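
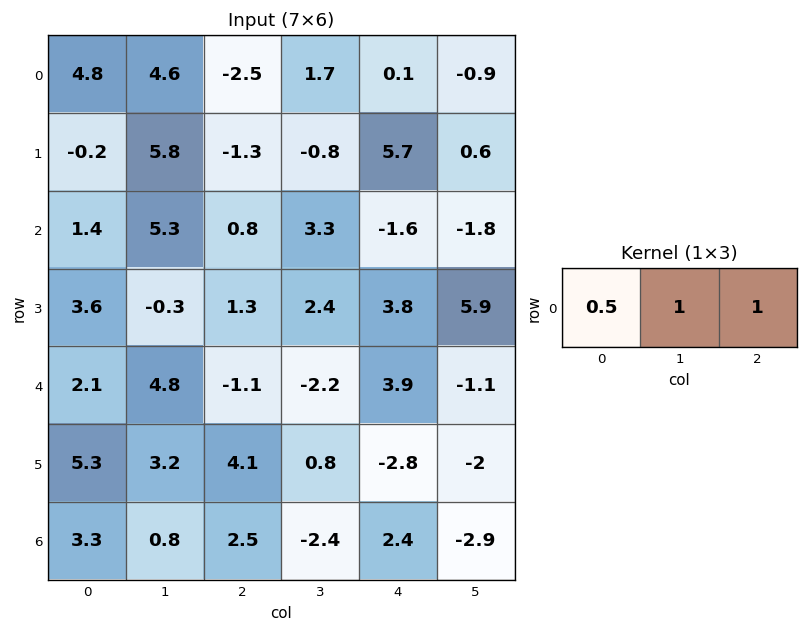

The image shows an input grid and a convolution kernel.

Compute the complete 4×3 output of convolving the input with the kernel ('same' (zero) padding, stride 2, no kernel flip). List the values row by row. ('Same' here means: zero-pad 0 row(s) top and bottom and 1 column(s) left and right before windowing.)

Output[0,0]: The receptive field on the zero-padded input at this output position is [0 4.8 4.6]. Elementwise product with the kernel and sum: 0·0.5 + 4.8·1 + 4.6·1.

9.4 1.5 0.05
6.7 6.75 -1.75
6.9 -0.9 1.7
4.1 0.5 -1.7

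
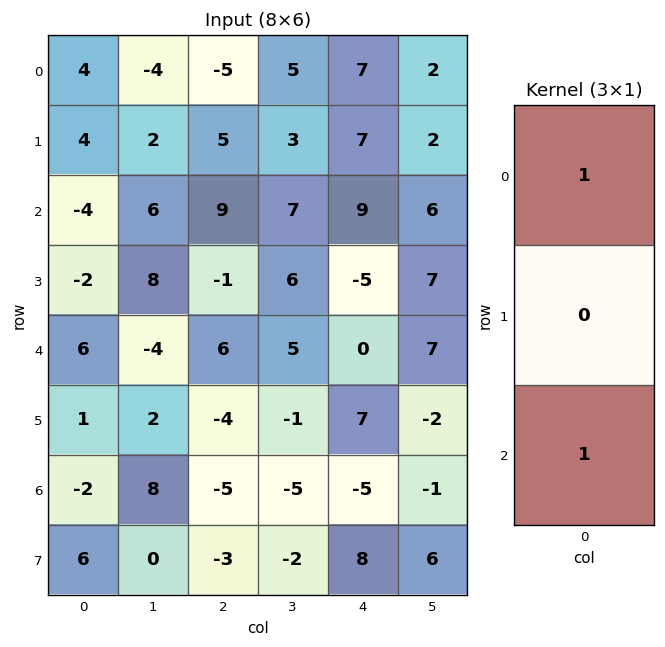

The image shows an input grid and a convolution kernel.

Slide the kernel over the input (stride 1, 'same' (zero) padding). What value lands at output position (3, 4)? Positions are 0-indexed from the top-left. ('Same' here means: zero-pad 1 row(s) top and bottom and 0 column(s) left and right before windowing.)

9

The receptive field on the zero-padded input at this output position is [9 / -5 / 0]. Elementwise product with the kernel and sum: 9·1 + 0·1.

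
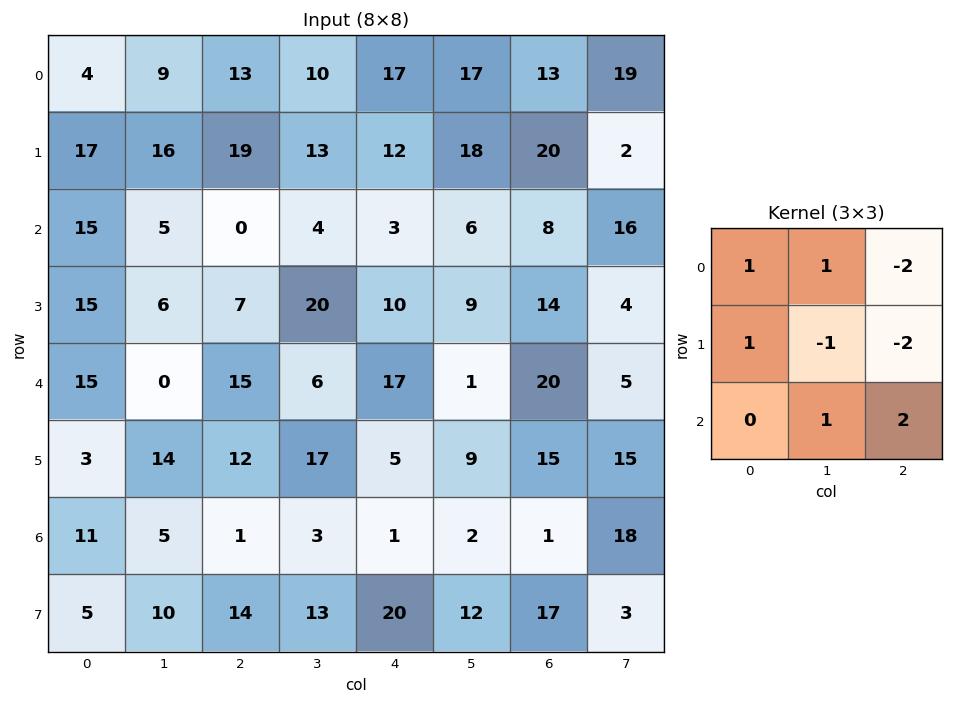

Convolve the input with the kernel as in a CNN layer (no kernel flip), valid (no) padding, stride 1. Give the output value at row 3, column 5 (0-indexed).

The receptive field on the input at this output position is [9 14 4 / 1 20 5 / 9 15 15]. Elementwise product with the kernel and sum: 9·1 + 14·1 + 4·-2 + 1·1 + 20·-1 + 5·-2 + 15·1 + 15·2.

31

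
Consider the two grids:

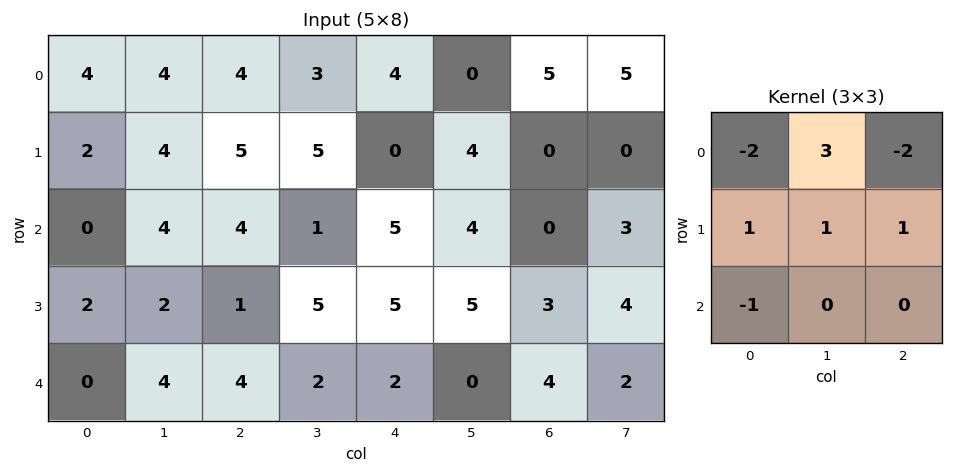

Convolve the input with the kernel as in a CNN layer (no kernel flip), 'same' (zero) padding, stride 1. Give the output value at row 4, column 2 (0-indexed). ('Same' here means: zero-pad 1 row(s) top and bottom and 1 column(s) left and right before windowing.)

The receptive field on the zero-padded input at this output position is [2 1 5 / 4 4 2 / 0 0 0]. Elementwise product with the kernel and sum: 2·-2 + 1·3 + 5·-2 + 4·1 + 4·1 + 2·1 + 0·-1.

-1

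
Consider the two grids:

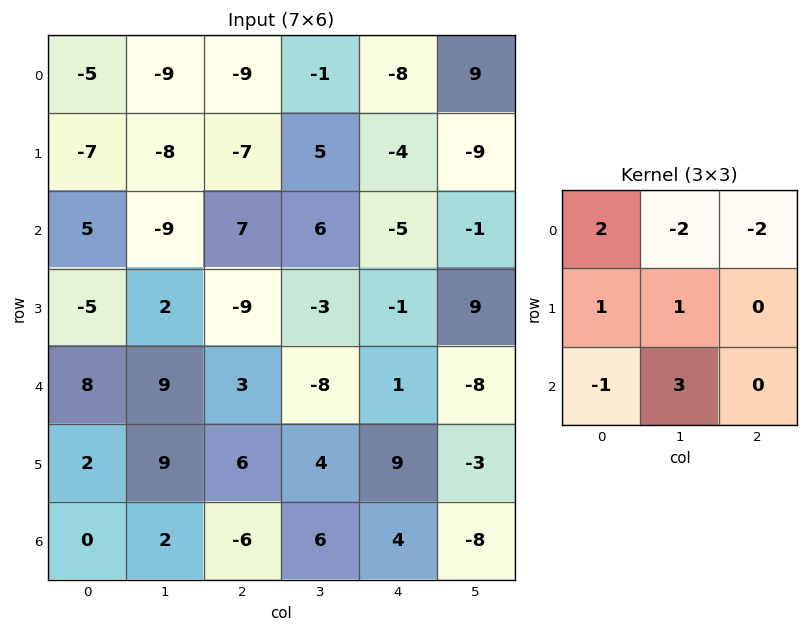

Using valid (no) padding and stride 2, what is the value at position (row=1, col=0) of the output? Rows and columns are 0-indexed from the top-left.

The receptive field on the input at this output position is [5 -9 7 / -5 2 -9 / 8 9 3]. Elementwise product with the kernel and sum: 5·2 + -9·-2 + 7·-2 + -5·1 + 2·1 + 8·-1 + 9·3.

30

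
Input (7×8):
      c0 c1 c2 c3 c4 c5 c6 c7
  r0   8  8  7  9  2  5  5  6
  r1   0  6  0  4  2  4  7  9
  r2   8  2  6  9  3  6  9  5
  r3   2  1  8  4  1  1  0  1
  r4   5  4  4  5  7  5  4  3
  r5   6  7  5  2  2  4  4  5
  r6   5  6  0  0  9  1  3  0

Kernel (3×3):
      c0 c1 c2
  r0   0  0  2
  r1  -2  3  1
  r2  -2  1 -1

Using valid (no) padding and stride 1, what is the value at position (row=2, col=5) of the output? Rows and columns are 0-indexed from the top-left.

The receptive field on the input at this output position is [6 9 5 / 1 0 1 / 5 4 3]. Elementwise product with the kernel and sum: 5·2 + 1·-2 + 0·3 + 1·1 + 5·-2 + 4·1 + 3·-1.

0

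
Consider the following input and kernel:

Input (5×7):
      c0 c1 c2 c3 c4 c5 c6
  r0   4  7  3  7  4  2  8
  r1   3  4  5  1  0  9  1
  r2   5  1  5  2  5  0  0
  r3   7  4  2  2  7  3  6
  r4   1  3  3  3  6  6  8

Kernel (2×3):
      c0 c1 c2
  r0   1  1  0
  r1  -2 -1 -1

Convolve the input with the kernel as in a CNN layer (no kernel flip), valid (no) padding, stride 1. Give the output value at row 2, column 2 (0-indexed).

The receptive field on the input at this output position is [5 2 5 / 2 2 7]. Elementwise product with the kernel and sum: 5·1 + 2·1 + 2·-2 + 2·-1 + 7·-1.

-6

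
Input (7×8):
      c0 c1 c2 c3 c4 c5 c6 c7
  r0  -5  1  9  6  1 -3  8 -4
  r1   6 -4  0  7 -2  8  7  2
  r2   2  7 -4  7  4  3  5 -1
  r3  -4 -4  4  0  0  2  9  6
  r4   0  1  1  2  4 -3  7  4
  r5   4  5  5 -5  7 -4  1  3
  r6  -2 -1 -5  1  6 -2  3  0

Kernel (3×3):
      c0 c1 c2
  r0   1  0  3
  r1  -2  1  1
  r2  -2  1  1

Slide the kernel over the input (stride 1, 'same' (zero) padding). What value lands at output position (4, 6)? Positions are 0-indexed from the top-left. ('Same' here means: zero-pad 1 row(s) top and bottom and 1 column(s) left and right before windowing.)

49

The receptive field on the zero-padded input at this output position is [2 9 6 / -3 7 4 / -4 1 3]. Elementwise product with the kernel and sum: 2·1 + 6·3 + -3·-2 + 7·1 + 4·1 + -4·-2 + 1·1 + 3·1.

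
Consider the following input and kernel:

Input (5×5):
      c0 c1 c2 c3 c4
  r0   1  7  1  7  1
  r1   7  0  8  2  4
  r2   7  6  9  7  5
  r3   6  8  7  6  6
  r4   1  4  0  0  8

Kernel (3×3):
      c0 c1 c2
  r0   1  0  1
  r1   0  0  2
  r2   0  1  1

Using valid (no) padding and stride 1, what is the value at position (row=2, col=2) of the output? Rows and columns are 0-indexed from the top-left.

34

The receptive field on the input at this output position is [9 7 5 / 7 6 6 / 0 0 8]. Elementwise product with the kernel and sum: 9·1 + 5·1 + 6·2 + 0·1 + 8·1.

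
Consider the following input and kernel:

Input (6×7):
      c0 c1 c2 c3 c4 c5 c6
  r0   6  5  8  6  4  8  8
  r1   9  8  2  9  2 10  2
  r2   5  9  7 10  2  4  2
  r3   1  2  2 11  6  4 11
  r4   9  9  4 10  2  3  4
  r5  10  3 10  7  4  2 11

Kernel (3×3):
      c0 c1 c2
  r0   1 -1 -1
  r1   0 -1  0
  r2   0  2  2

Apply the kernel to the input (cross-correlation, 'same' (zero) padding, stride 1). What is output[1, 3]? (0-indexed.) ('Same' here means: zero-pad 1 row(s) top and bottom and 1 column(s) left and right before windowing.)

13

The receptive field on the zero-padded input at this output position is [8 6 4 / 2 9 2 / 7 10 2]. Elementwise product with the kernel and sum: 8·1 + 6·-1 + 4·-1 + 9·-1 + 10·2 + 2·2.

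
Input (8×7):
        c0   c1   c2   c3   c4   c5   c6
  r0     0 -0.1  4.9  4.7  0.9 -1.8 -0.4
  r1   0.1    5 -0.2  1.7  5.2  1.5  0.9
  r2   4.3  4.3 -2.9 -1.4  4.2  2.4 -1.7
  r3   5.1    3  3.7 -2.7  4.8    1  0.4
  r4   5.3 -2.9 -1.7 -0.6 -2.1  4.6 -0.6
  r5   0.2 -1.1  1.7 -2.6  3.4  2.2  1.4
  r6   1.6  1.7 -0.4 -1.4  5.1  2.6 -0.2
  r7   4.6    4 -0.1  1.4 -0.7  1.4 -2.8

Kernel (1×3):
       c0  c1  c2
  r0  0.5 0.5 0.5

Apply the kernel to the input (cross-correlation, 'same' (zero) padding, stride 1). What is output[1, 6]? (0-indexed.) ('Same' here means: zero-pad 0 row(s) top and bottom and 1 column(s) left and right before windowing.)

1.2

The receptive field on the zero-padded input at this output position is [1.5 0.9 0]. Elementwise product with the kernel and sum: 1.5·0.5 + 0.9·0.5 + 0·0.5.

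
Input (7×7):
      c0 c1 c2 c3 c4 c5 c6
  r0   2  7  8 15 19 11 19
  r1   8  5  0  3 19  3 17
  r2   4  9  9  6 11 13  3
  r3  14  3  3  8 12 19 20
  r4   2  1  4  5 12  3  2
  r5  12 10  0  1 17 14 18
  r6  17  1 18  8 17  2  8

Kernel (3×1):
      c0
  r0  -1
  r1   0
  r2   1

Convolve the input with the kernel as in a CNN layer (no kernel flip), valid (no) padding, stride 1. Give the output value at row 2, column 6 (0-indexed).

-1

The receptive field on the input at this output position is [3 / 20 / 2]. Elementwise product with the kernel and sum: 3·-1 + 2·1.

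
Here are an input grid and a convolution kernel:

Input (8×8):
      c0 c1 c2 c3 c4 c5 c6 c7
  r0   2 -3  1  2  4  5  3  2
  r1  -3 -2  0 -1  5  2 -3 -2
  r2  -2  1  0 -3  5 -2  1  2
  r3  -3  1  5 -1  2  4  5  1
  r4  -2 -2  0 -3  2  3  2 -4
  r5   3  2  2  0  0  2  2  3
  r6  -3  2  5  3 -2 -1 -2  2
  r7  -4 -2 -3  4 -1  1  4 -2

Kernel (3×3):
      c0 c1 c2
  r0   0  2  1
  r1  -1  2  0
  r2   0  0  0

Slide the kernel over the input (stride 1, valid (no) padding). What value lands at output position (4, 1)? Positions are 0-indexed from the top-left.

The receptive field on the input at this output position is [-2 0 -3 / 2 2 0 / 2 5 3]. Elementwise product with the kernel and sum: 0·2 + -3·1 + 2·-1 + 2·2.

-1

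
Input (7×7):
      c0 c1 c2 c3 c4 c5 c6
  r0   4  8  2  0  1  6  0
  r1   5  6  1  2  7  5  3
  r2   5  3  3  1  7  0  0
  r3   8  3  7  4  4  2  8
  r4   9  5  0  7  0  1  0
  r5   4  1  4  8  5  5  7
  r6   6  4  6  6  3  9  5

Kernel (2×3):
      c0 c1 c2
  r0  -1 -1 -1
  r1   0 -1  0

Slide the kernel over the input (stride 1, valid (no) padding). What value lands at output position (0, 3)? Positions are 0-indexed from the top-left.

-14

The receptive field on the input at this output position is [0 1 6 / 2 7 5]. Elementwise product with the kernel and sum: 0·-1 + 1·-1 + 6·-1 + 7·-1.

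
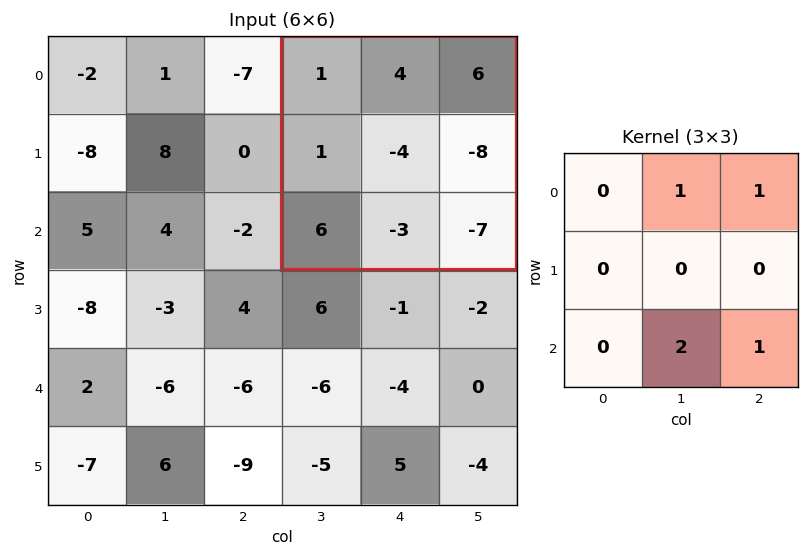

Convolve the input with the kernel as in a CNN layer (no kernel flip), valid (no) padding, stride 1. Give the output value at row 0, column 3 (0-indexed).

The receptive field on the input at this output position is [1 4 6 / 1 -4 -8 / 6 -3 -7]. Elementwise product with the kernel and sum: 4·1 + 6·1 + -3·2 + -7·1.

-3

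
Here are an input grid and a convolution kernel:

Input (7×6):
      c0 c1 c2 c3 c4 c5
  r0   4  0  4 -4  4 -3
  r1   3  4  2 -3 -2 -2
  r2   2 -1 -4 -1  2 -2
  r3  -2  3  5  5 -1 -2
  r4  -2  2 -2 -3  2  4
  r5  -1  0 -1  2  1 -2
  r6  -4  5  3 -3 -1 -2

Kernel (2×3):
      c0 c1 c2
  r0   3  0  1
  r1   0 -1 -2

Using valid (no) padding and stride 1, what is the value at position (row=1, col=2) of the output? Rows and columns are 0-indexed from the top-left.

The receptive field on the input at this output position is [2 -3 -2 / -4 -1 2]. Elementwise product with the kernel and sum: 2·3 + -2·1 + -1·-1 + 2·-2.

1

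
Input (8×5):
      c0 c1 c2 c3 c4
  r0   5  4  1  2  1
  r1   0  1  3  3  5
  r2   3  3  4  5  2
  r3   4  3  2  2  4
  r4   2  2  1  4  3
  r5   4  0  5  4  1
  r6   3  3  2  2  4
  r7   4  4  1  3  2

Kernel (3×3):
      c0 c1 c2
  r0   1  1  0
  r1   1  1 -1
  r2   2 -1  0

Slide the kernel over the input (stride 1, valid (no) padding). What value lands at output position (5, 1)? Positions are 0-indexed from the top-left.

15

The receptive field on the input at this output position is [0 5 4 / 3 2 2 / 4 1 3]. Elementwise product with the kernel and sum: 0·1 + 5·1 + 3·1 + 2·1 + 2·-1 + 4·2 + 1·-1.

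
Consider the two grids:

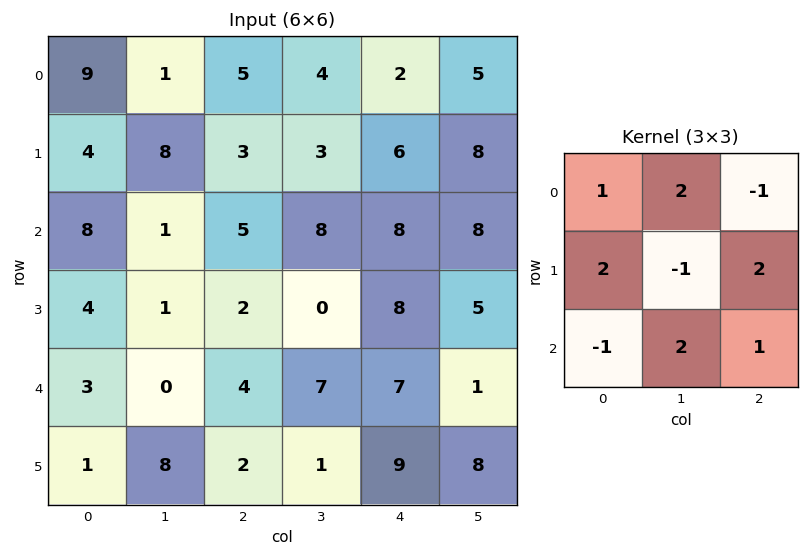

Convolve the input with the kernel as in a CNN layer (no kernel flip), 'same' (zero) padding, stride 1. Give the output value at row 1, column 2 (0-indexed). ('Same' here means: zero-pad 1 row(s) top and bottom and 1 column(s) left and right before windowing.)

The receptive field on the zero-padded input at this output position is [1 5 4 / 8 3 3 / 1 5 8]. Elementwise product with the kernel and sum: 1·1 + 5·2 + 4·-1 + 8·2 + 3·-1 + 3·2 + 1·-1 + 5·2 + 8·1.

43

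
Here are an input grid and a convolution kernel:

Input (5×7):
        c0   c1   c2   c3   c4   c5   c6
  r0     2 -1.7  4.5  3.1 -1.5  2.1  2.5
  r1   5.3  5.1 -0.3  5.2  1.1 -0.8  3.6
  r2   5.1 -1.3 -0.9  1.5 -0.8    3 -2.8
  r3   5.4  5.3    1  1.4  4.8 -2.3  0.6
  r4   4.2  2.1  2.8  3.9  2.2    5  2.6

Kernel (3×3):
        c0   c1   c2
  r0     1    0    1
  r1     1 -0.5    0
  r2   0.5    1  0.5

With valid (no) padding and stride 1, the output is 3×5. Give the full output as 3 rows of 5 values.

Output[0,0]: The receptive field on the input at this output position is [2 -1.7 4.5 / 5.3 5.1 -0.3 / 5.1 -1.3 -0.9]. Elementwise product with the kernel and sum: 2·1 + 4.5·1 + 5.3·1 + 5.1·-0.5 + 5.1·0.5 + -1.3·1 + -0.9·0.5.
Output[0,1]: The receptive field on the input at this output position is [-1.7 4.5 3.1 / 5.1 -0.3 5.2 / -1.3 -0.9 1.5]. Elementwise product with the kernel and sum: -1.7·1 + 3.1·1 + 5.1·1 + -0.3·-0.5 + -1.3·0.5 + -0.9·1 + 1.5·0.5.

10.05 5.85 0.75 11.3 3.7
19.25 13.8 3.45 10.65 2.8
12.55 10.8 5 10.15 9.75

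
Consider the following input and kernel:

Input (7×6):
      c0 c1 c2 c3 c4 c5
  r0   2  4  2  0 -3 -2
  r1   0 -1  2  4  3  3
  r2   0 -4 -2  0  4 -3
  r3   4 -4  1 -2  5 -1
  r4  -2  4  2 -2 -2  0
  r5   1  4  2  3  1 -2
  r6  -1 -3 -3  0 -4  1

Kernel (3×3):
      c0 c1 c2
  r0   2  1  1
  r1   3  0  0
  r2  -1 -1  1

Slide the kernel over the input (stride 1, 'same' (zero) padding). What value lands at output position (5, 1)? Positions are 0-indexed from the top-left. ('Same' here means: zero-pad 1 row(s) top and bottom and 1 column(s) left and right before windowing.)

6

The receptive field on the zero-padded input at this output position is [-2 4 2 / 1 4 2 / -1 -3 -3]. Elementwise product with the kernel and sum: -2·2 + 4·1 + 2·1 + 1·3 + -1·-1 + -3·-1 + -3·1.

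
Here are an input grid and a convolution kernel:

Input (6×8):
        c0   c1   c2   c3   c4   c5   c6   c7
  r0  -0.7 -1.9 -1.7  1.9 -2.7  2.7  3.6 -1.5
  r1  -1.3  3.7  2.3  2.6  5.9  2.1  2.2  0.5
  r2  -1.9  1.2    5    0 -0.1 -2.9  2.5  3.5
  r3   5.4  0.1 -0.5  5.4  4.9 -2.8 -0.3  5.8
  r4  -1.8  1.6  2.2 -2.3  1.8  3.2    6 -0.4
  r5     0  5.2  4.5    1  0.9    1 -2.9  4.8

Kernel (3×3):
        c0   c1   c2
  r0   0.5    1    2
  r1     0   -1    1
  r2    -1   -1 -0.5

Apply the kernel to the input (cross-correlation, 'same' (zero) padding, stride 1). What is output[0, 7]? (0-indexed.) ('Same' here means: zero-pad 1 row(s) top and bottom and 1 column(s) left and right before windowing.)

The receptive field on the zero-padded input at this output position is [0 0 0 / 3.6 -1.5 0 / 2.2 0.5 0]. Elementwise product with the kernel and sum: 0·0.5 + 0·1 + 0·2 + -1.5·-1 + 0·1 + 2.2·-1 + 0.5·-1 + 0·-0.5.

-1.2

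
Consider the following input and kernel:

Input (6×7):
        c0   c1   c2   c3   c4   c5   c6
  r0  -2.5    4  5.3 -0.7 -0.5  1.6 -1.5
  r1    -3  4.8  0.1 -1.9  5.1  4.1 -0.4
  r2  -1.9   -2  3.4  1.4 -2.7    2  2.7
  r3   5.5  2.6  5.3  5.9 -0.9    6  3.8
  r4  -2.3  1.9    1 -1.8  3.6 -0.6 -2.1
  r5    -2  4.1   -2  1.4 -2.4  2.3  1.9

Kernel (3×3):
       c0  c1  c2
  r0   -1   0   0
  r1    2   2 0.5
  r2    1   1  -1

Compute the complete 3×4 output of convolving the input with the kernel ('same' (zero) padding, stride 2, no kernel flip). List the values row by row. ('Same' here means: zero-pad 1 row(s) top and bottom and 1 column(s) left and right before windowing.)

Output[0,0]: The receptive field on the zero-padded input at this output position is [0 0 0 / 0 -2.5 4 / 0 -3 4.8]. Elementwise product with the kernel and sum: 0·-1 + 0·2 + -2.5·2 + 4·0.5 + 0·1 + -3·1 + 4.8·-1.
Output[0,1]: The receptive field on the zero-padded input at this output position is [0 0 0 / 4 5.3 -0.7 / 4.8 0.1 -1.9]. Elementwise product with the kernel and sum: 0·-1 + 4·2 + 5.3·2 + -0.7·0.5 + 4.8·1 + 0.1·1 + -1.9·-1.

-10.8 25.05 -2.5 3.9
-1.9 0.7 -0.7 15.1
-9.75 3 -5.9 -7.2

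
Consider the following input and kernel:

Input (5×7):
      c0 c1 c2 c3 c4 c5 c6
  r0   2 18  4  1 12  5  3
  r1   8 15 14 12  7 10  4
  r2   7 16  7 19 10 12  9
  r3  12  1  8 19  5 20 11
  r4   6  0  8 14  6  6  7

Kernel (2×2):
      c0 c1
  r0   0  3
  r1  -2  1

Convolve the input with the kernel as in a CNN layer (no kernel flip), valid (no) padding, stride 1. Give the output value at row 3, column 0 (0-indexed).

The receptive field on the input at this output position is [12 1 / 6 0]. Elementwise product with the kernel and sum: 1·3 + 6·-2 + 0·1.

-9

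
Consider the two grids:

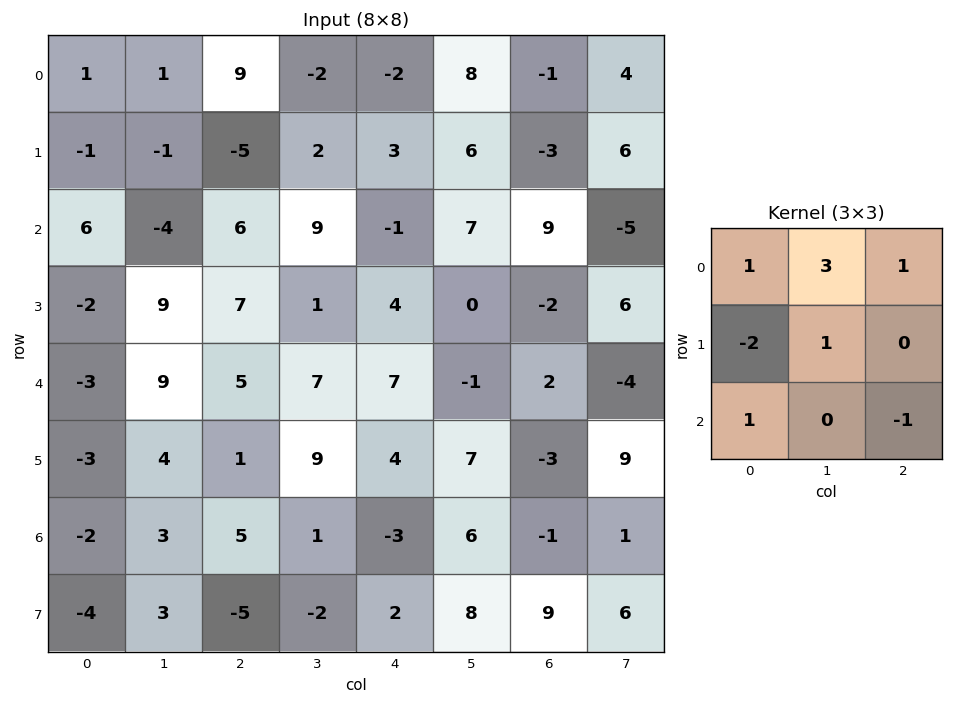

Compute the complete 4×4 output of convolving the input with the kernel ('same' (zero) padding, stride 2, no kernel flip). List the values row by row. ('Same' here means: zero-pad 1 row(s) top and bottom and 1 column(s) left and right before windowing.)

Output[0,0]: The receptive field on the zero-padded input at this output position is [0 0 0 / 0 1 1 / 0 -1 -1]. Elementwise product with the kernel and sum: 0·1 + 0·3 + 0·1 + 0·-2 + 1·1 + 0·1 + -1·-1.

2 4 -2 -17
-7 8 -1 -8
-4 13 8 2
-10 20 13 -4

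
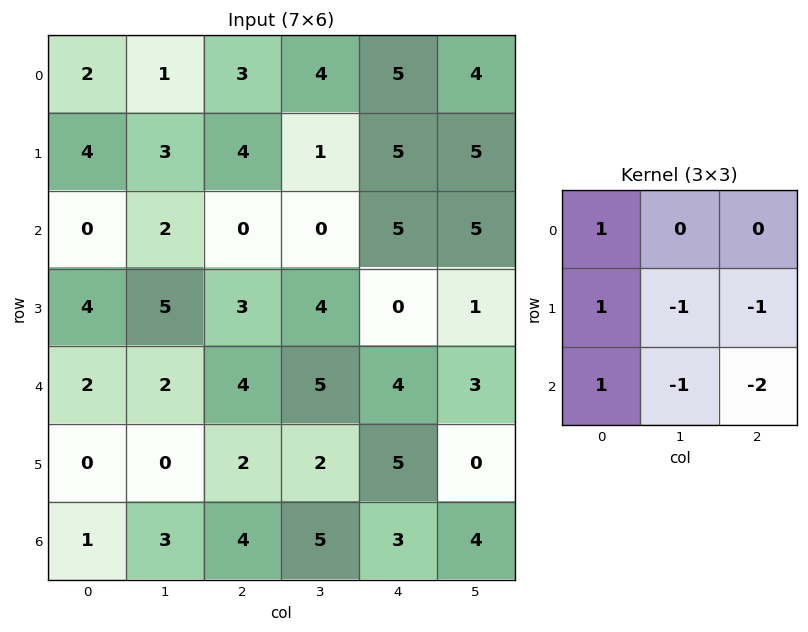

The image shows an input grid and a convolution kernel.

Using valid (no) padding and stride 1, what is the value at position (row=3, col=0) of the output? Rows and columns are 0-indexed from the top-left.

The receptive field on the input at this output position is [4 5 3 / 2 2 4 / 0 0 2]. Elementwise product with the kernel and sum: 4·1 + 2·1 + 2·-1 + 4·-1 + 0·1 + 0·-1 + 2·-2.

-4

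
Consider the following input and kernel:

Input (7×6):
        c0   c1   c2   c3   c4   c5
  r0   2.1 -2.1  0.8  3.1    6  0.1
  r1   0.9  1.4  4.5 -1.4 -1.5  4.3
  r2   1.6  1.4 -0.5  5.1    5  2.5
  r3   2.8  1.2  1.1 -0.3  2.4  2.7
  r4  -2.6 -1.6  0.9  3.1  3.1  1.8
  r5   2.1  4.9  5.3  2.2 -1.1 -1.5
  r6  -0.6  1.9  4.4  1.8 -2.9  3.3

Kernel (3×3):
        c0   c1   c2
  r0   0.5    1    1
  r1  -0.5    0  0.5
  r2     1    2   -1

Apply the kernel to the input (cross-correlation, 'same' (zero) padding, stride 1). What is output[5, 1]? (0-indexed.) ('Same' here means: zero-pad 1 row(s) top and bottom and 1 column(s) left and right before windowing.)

-1.6

The receptive field on the zero-padded input at this output position is [-2.6 -1.6 0.9 / 2.1 4.9 5.3 / -0.6 1.9 4.4]. Elementwise product with the kernel and sum: -2.6·0.5 + -1.6·1 + 0.9·1 + 2.1·-0.5 + 5.3·0.5 + -0.6·1 + 1.9·2 + 4.4·-1.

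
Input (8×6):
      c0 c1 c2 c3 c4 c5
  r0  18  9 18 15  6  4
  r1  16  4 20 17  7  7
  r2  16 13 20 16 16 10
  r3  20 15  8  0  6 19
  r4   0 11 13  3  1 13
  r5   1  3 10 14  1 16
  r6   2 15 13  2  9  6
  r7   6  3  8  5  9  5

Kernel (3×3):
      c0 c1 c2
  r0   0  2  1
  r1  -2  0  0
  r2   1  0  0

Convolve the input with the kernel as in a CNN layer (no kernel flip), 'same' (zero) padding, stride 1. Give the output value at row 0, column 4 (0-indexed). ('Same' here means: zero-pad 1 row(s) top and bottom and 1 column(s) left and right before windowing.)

The receptive field on the zero-padded input at this output position is [0 0 0 / 15 6 4 / 17 7 7]. Elementwise product with the kernel and sum: 0·2 + 0·1 + 15·-2 + 17·1.

-13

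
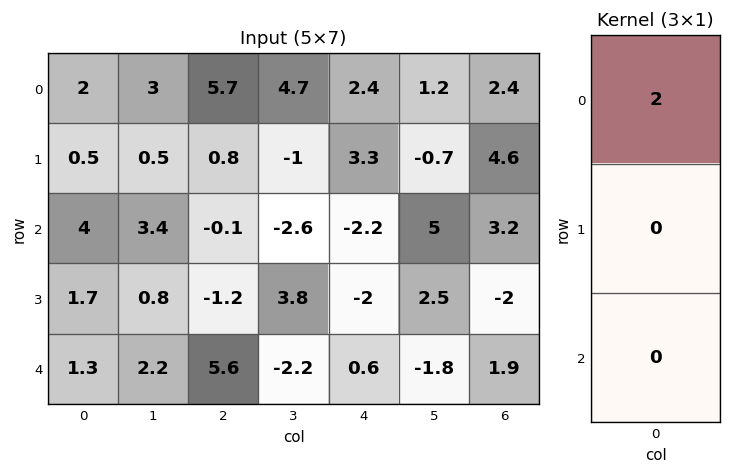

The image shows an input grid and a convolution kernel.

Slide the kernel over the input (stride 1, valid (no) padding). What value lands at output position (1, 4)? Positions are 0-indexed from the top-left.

The receptive field on the input at this output position is [3.3 / -2.2 / -2]. Elementwise product with the kernel and sum: 3.3·2.

6.6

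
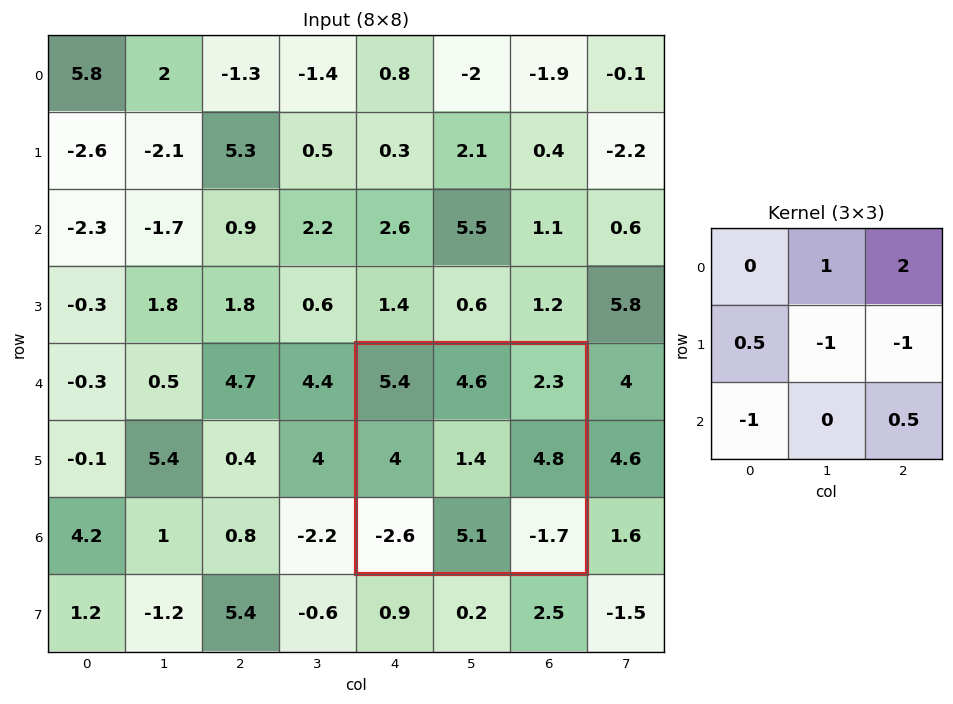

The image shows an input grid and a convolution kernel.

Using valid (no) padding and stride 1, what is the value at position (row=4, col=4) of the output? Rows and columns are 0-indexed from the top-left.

The receptive field on the input at this output position is [5.4 4.6 2.3 / 4 1.4 4.8 / -2.6 5.1 -1.7]. Elementwise product with the kernel and sum: 4.6·1 + 2.3·2 + 4·0.5 + 1.4·-1 + 4.8·-1 + -2.6·-1 + -1.7·0.5.

6.75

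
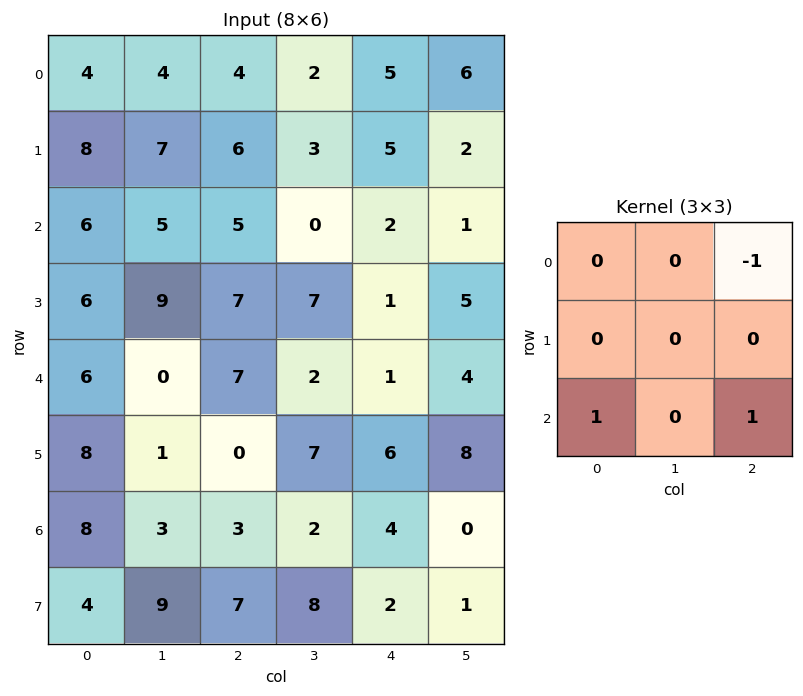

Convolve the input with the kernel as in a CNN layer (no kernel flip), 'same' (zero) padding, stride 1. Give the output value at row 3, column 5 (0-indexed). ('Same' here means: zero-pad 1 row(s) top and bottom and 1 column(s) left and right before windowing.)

1

The receptive field on the zero-padded input at this output position is [2 1 0 / 1 5 0 / 1 4 0]. Elementwise product with the kernel and sum: 0·-1 + 1·1 + 0·1.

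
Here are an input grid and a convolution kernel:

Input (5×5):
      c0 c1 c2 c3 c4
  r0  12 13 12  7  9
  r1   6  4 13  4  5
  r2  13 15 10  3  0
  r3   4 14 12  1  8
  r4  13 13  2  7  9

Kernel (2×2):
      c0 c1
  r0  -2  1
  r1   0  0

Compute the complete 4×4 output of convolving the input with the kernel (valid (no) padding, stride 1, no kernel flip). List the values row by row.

Output[0,0]: The receptive field on the input at this output position is [12 13 / 6 4]. Elementwise product with the kernel and sum: 12·-2 + 13·1.
Output[0,1]: The receptive field on the input at this output position is [13 12 / 4 13]. Elementwise product with the kernel and sum: 13·-2 + 12·1.

-11 -14 -17 -5
-8 5 -22 -3
-11 -20 -17 -6
6 -16 -23 6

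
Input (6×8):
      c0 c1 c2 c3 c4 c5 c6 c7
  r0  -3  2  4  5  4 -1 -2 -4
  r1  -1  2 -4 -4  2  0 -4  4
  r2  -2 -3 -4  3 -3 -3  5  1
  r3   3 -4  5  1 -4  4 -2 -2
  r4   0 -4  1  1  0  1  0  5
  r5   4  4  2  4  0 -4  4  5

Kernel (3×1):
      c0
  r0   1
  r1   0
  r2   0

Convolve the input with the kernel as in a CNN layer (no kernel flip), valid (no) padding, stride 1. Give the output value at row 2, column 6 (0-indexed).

The receptive field on the input at this output position is [5 / -2 / 0]. Elementwise product with the kernel and sum: 5·1.

5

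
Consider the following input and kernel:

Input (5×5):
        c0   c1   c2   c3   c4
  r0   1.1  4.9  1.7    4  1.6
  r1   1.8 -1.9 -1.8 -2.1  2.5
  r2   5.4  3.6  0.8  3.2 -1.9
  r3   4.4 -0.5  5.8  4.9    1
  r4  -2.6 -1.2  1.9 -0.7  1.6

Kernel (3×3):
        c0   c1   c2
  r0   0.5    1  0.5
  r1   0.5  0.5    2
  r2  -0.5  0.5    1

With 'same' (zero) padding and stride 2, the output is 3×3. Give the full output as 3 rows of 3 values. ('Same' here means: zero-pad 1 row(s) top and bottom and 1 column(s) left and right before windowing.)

9.35 9.25 5.1
12.45 12.85 0.15
0.45 6.95 3.9

Output[0,0]: The receptive field on the zero-padded input at this output position is [0 0 0 / 0 1.1 4.9 / 0 1.8 -1.9]. Elementwise product with the kernel and sum: 0·0.5 + 0·1 + 0·0.5 + 0·0.5 + 1.1·0.5 + 4.9·2 + 0·-0.5 + 1.8·0.5 + -1.9·1.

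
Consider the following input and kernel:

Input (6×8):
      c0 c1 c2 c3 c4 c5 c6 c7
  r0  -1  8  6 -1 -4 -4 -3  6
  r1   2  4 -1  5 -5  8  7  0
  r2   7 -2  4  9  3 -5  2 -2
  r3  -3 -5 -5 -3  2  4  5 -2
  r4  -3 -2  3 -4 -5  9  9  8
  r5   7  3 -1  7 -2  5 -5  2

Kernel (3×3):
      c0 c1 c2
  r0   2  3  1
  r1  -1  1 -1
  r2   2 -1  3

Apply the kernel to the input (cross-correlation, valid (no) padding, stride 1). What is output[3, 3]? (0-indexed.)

The receptive field on the input at this output position is [-3 2 4 / -4 -5 9 / 7 -2 5]. Elementwise product with the kernel and sum: -3·2 + 2·3 + 4·1 + -4·-1 + -5·1 + 9·-1 + 7·2 + -2·-1 + 5·3.

25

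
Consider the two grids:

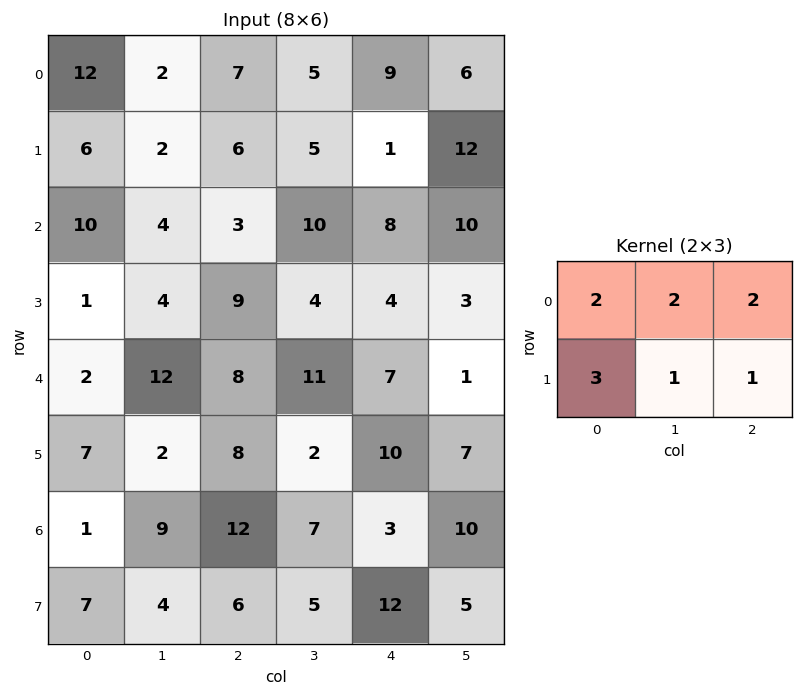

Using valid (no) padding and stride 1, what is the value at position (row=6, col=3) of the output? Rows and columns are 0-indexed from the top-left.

The receptive field on the input at this output position is [7 3 10 / 5 12 5]. Elementwise product with the kernel and sum: 7·2 + 3·2 + 10·2 + 5·3 + 12·1 + 5·1.

72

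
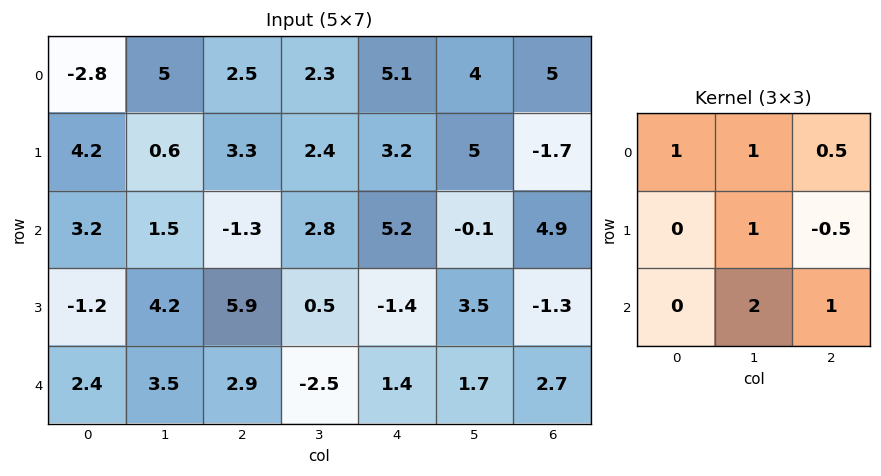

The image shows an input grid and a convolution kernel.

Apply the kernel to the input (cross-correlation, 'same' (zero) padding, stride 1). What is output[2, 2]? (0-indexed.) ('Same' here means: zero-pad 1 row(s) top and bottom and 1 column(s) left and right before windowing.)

The receptive field on the zero-padded input at this output position is [0.6 3.3 2.4 / 1.5 -1.3 2.8 / 4.2 5.9 0.5]. Elementwise product with the kernel and sum: 0.6·1 + 3.3·1 + 2.4·0.5 + -1.3·1 + 2.8·-0.5 + 5.9·2 + 0.5·1.

14.7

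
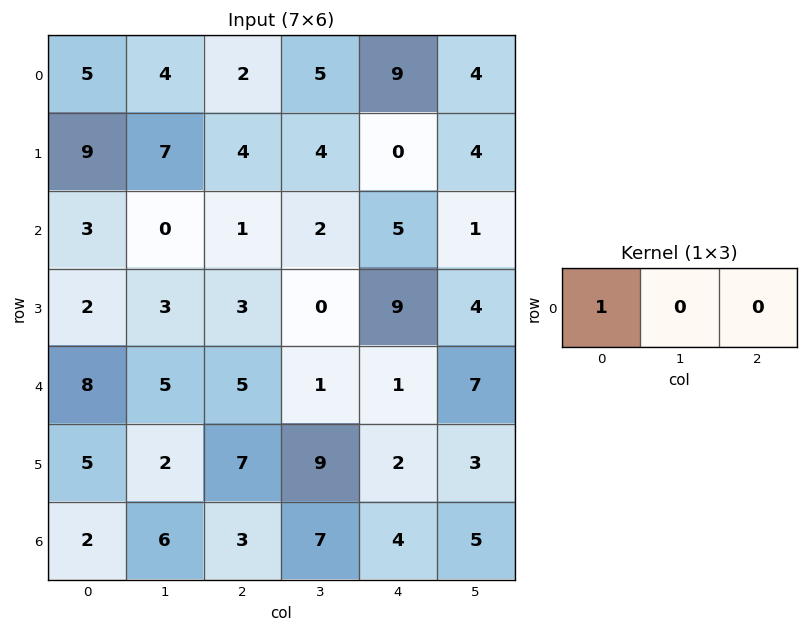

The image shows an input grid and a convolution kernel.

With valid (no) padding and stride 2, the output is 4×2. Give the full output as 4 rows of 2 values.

5 2
3 1
8 5
2 3

Output[0,0]: The receptive field on the input at this output position is [5 4 2]. Elementwise product with the kernel and sum: 5·1.
Output[0,1]: The receptive field on the input at this output position is [2 5 9]. Elementwise product with the kernel and sum: 2·1.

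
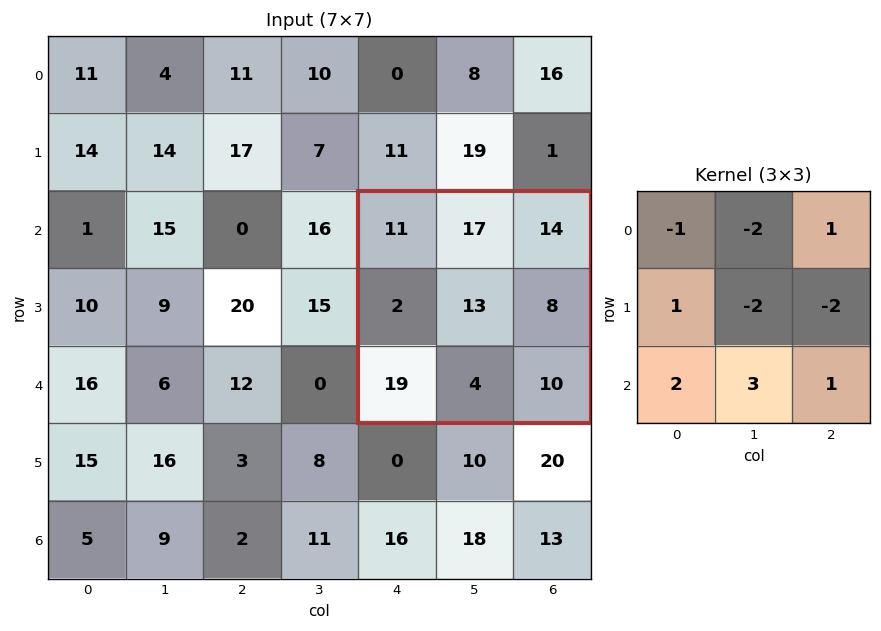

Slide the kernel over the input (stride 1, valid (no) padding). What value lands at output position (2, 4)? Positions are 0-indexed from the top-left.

The receptive field on the input at this output position is [11 17 14 / 2 13 8 / 19 4 10]. Elementwise product with the kernel and sum: 11·-1 + 17·-2 + 14·1 + 2·1 + 13·-2 + 8·-2 + 19·2 + 4·3 + 10·1.

-11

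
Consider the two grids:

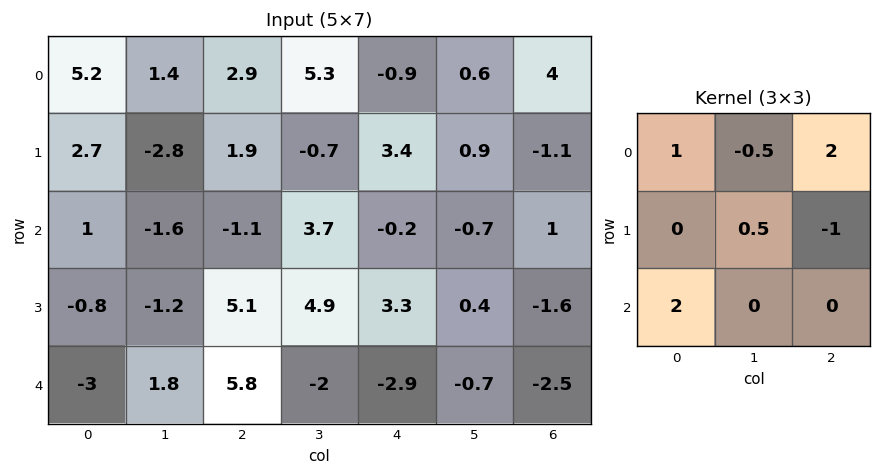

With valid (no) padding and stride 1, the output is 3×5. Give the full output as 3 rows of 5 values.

9 9 -7.5 15.15 7.95
6.6 -11.8 21.3 9.8 6
-12.1 7.6 7.4 -0.35 -1.85

Output[0,0]: The receptive field on the input at this output position is [5.2 1.4 2.9 / 2.7 -2.8 1.9 / 1 -1.6 -1.1]. Elementwise product with the kernel and sum: 5.2·1 + 1.4·-0.5 + 2.9·2 + -2.8·0.5 + 1.9·-1 + 1·2.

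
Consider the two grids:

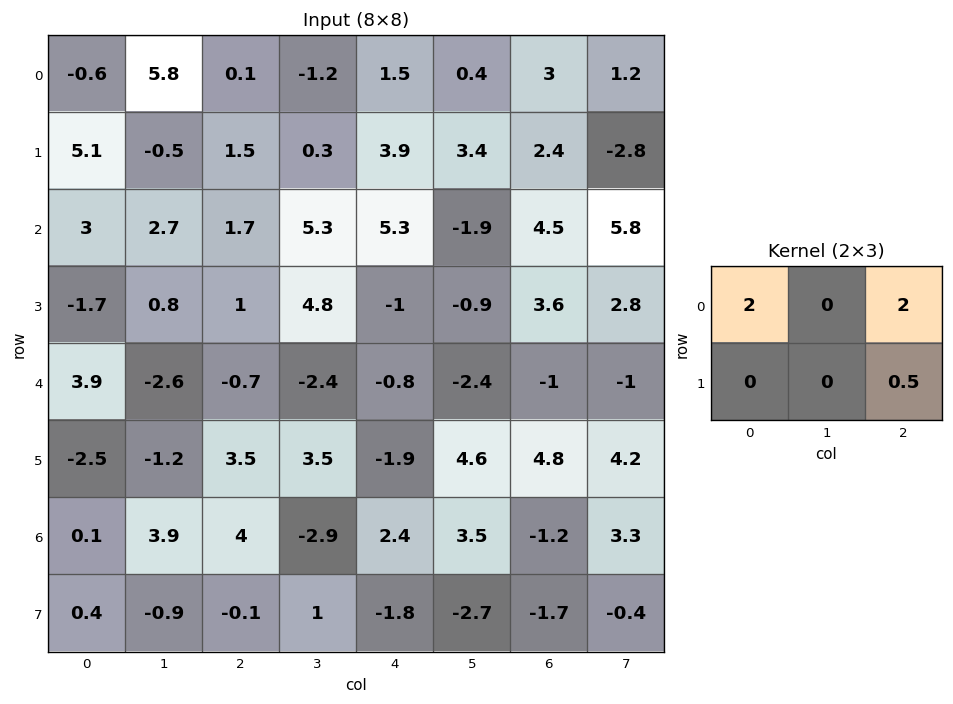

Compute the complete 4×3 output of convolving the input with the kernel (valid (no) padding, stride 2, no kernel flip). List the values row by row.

-0.25 5.15 10.2
9.9 13.5 21.4
8.15 -3.95 -1.2
8.15 11.9 1.55

Output[0,0]: The receptive field on the input at this output position is [-0.6 5.8 0.1 / 5.1 -0.5 1.5]. Elementwise product with the kernel and sum: -0.6·2 + 0.1·2 + 1.5·0.5.
Output[0,1]: The receptive field on the input at this output position is [0.1 -1.2 1.5 / 1.5 0.3 3.9]. Elementwise product with the kernel and sum: 0.1·2 + 1.5·2 + 3.9·0.5.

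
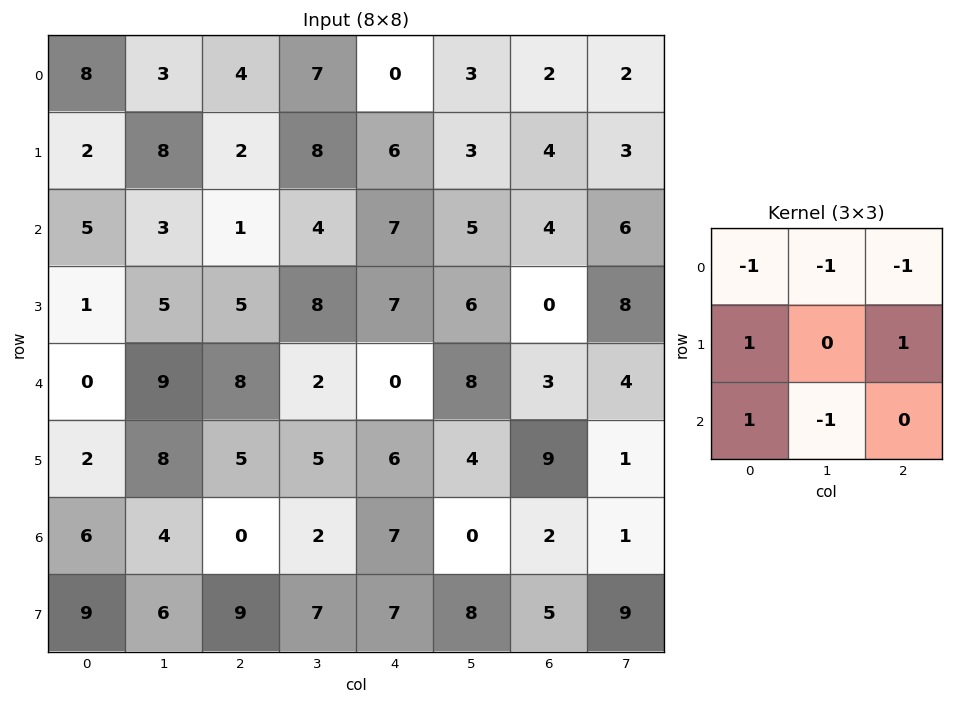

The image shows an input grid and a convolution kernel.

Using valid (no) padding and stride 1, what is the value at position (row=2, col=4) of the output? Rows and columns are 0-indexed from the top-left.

-17

The receptive field on the input at this output position is [7 5 4 / 7 6 0 / 0 8 3]. Elementwise product with the kernel and sum: 7·-1 + 5·-1 + 4·-1 + 7·1 + 0·1 + 0·1 + 8·-1.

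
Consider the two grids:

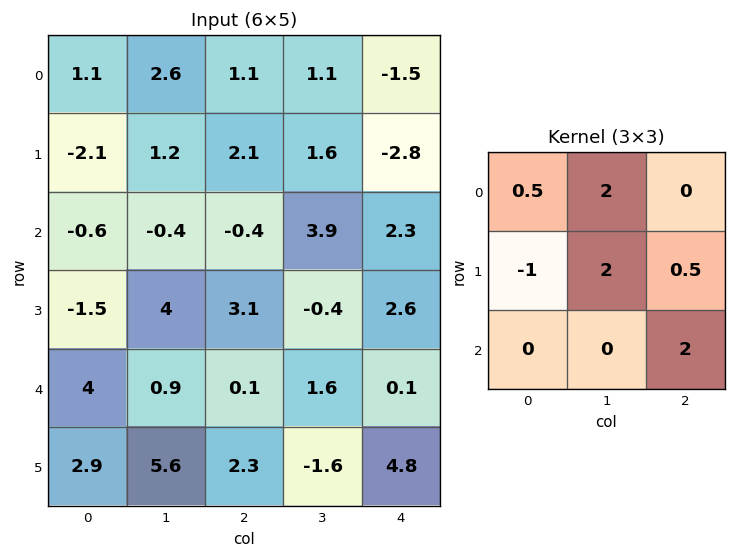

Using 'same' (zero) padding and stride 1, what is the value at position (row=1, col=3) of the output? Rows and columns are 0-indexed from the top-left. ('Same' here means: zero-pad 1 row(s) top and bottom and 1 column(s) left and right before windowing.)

The receptive field on the zero-padded input at this output position is [1.1 1.1 -1.5 / 2.1 1.6 -2.8 / -0.4 3.9 2.3]. Elementwise product with the kernel and sum: 1.1·0.5 + 1.1·2 + 2.1·-1 + 1.6·2 + -2.8·0.5 + 2.3·2.

7.05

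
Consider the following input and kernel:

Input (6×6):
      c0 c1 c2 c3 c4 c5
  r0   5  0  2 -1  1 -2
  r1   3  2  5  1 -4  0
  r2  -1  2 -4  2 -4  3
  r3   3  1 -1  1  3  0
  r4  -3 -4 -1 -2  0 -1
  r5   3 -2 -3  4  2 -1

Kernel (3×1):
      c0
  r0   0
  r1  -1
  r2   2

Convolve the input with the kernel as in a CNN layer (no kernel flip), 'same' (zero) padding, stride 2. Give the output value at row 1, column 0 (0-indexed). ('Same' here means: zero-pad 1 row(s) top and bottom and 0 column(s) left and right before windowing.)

The receptive field on the zero-padded input at this output position is [3 / -1 / 3]. Elementwise product with the kernel and sum: -1·-1 + 3·2.

7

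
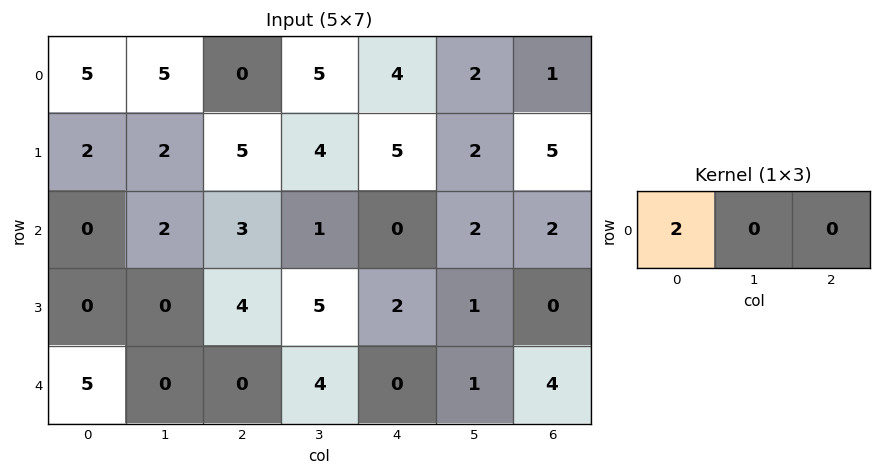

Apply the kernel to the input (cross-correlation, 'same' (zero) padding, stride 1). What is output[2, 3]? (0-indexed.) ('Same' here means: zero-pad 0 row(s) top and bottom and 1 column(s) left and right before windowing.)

6

The receptive field on the zero-padded input at this output position is [3 1 0]. Elementwise product with the kernel and sum: 3·2.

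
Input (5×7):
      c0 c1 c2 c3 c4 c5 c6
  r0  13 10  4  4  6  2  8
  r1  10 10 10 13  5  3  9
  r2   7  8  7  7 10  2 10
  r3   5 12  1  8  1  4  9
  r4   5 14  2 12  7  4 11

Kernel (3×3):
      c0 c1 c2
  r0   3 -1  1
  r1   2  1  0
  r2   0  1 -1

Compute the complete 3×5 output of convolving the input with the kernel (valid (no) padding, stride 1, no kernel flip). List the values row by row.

Output[0,0]: The receptive field on the input at this output position is [13 10 4 / 10 10 10 / 7 8 7]. Elementwise product with the kernel and sum: 13·3 + 10·-1 + 4·1 + 10·2 + 10·1 + 8·1 + 7·-1.

64 60 44 47 29
63 49 50 58 38
54 39 39 33 37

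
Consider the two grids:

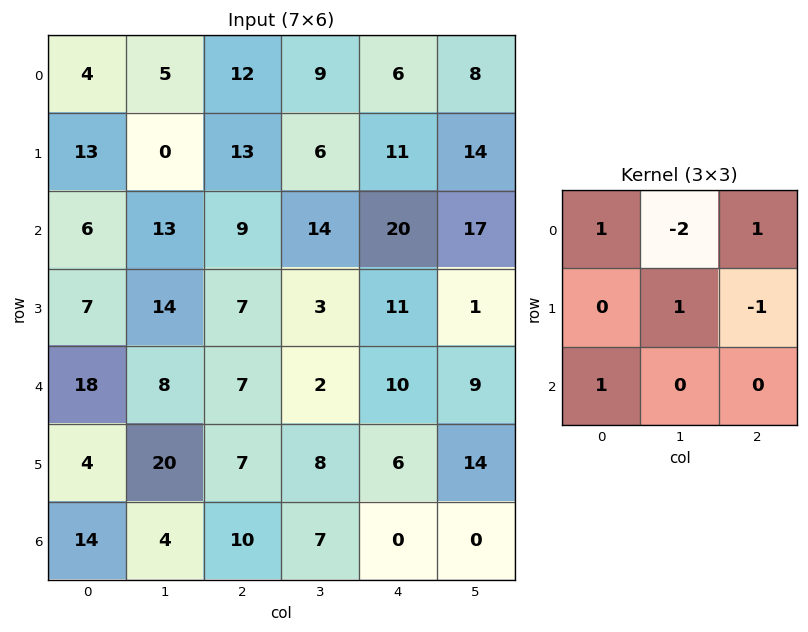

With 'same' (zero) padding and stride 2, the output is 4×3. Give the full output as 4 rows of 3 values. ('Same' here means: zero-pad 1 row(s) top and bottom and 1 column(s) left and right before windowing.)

-1 3 4
-33 -11 4
10 28 -9
22 17 10

Output[0,0]: The receptive field on the zero-padded input at this output position is [0 0 0 / 0 4 5 / 0 13 0]. Elementwise product with the kernel and sum: 0·1 + 0·-2 + 0·1 + 4·1 + 5·-1 + 0·1.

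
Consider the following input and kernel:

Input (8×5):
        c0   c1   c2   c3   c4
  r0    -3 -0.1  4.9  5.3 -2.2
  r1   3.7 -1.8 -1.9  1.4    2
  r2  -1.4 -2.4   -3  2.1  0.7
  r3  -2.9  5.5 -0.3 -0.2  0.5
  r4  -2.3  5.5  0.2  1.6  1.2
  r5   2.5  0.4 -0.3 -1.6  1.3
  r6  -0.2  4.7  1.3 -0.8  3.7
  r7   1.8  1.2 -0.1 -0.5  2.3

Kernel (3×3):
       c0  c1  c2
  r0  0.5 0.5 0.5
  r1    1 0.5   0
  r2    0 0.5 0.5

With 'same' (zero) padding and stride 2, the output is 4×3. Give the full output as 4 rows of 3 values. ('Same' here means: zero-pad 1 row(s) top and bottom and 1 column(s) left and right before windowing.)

Output[0,0]: The receptive field on the zero-padded input at this output position is [0 0 0 / 0 -3 -0.1 / 0 3.7 -1.8]. Elementwise product with the kernel and sum: 0·0.5 + 0·0.5 + 0·0.5 + 0·1 + -3·0.5 + 3.7·0.5 + -1.8·0.5.
Output[0,1]: The receptive field on the zero-padded input at this output position is [0 0 0 / -0.1 4.9 5.3 / -1.8 -1.9 1.4]. Elementwise product with the kernel and sum: 0·0.5 + 0·0.5 + 0·0.5 + -0.1·1 + 4.9·0.5 + -1.9·0.5 + 1.4·0.5.

-0.55 2.1 5.2
1.55 -5.3 4.4
1.6 7.15 3
2.85 4.3 2.05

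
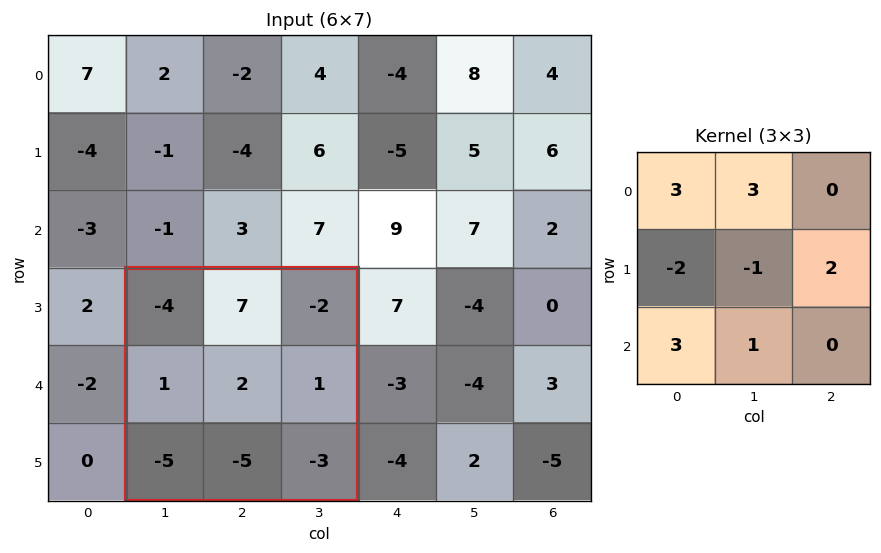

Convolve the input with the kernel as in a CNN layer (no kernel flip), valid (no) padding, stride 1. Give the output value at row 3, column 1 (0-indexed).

The receptive field on the input at this output position is [-4 7 -2 / 1 2 1 / -5 -5 -3]. Elementwise product with the kernel and sum: -4·3 + 7·3 + 1·-2 + 2·-1 + 1·2 + -5·3 + -5·1.

-13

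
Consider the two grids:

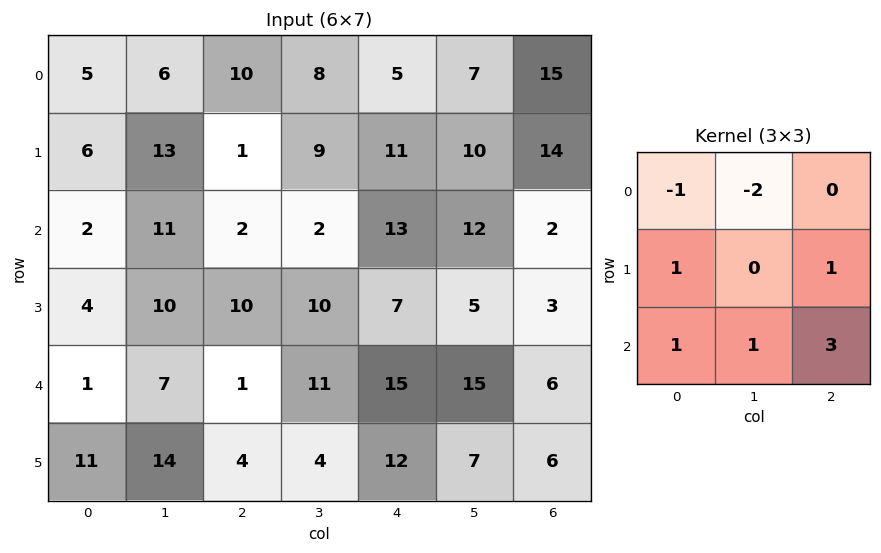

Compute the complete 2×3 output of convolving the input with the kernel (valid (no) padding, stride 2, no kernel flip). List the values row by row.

9 29 37
1 68 21

Output[0,0]: The receptive field on the input at this output position is [5 6 10 / 6 13 1 / 2 11 2]. Elementwise product with the kernel and sum: 5·-1 + 6·-2 + 6·1 + 1·1 + 2·1 + 11·1 + 2·3.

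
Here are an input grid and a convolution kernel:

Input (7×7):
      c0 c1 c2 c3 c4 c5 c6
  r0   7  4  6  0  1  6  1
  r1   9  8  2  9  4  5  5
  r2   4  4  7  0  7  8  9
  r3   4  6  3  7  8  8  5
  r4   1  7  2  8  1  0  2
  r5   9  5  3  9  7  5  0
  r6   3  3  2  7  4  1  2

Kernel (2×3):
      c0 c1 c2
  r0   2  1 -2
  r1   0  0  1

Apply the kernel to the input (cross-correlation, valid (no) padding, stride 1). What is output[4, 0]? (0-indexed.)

The receptive field on the input at this output position is [1 7 2 / 9 5 3]. Elementwise product with the kernel and sum: 1·2 + 7·1 + 2·-2 + 3·1.

8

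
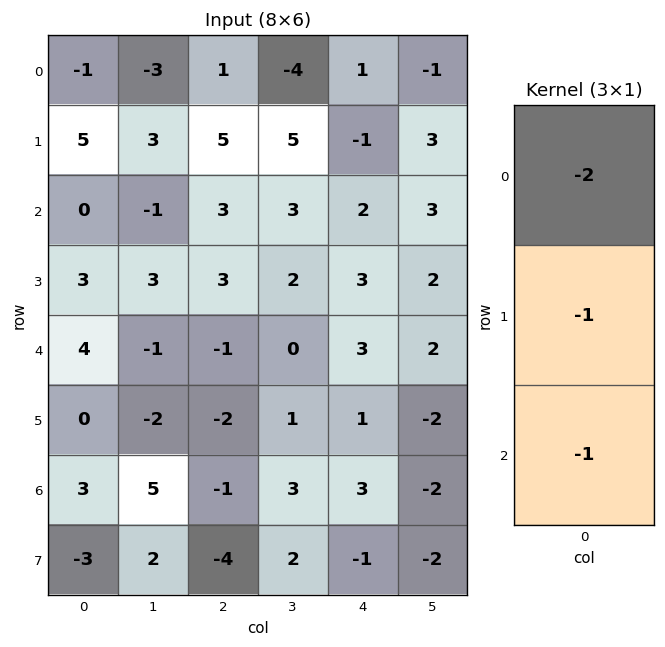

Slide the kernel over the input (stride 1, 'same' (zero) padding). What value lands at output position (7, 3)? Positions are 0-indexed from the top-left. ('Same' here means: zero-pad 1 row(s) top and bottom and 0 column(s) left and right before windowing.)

-8

The receptive field on the zero-padded input at this output position is [3 / 2 / 0]. Elementwise product with the kernel and sum: 3·-2 + 2·-1 + 0·-1.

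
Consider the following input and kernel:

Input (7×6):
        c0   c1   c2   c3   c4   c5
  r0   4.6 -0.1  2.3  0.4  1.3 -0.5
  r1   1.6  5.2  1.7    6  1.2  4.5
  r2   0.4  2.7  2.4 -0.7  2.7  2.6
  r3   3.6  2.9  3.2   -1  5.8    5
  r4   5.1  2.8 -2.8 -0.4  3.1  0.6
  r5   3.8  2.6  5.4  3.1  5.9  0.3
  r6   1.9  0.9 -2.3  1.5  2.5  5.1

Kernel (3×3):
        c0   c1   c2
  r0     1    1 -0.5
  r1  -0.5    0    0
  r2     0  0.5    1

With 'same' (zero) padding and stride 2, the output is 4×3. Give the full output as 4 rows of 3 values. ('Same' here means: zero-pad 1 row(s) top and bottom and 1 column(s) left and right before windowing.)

Output[0,0]: The receptive field on the zero-padded input at this output position is [0 0 0 / 0 4.6 -0.1 / 0 1.6 5.2]. Elementwise product with the kernel and sum: 0·1 + 0·1 + 0·-0.5 + 0·-0.5 + 1.6·0.5 + 5.2·1.

6 6.9 4.9
3.7 3.15 13.2
6.65 11 5.75
2.5 6 8.1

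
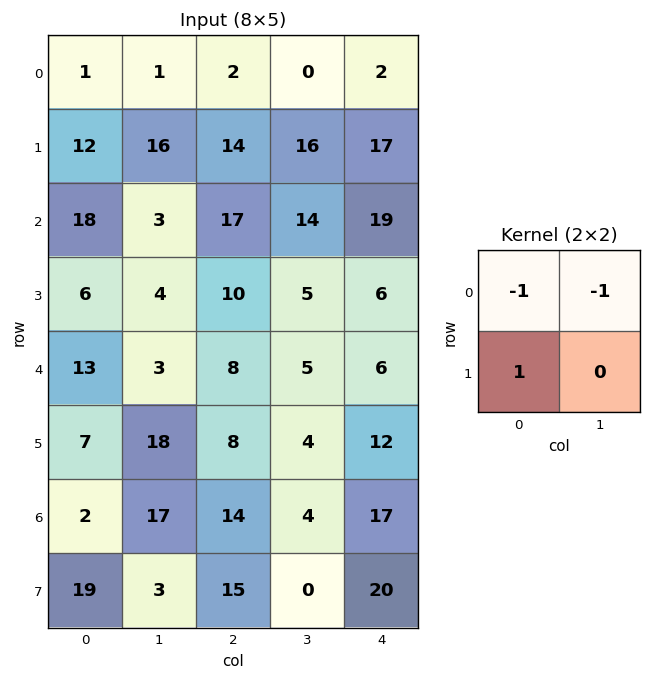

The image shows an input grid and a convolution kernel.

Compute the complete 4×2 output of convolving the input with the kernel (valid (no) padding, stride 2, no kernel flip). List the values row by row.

Output[0,0]: The receptive field on the input at this output position is [1 1 / 12 16]. Elementwise product with the kernel and sum: 1·-1 + 1·-1 + 12·1.
Output[0,1]: The receptive field on the input at this output position is [2 0 / 14 16]. Elementwise product with the kernel and sum: 2·-1 + 0·-1 + 14·1.

10 12
-15 -21
-9 -5
0 -3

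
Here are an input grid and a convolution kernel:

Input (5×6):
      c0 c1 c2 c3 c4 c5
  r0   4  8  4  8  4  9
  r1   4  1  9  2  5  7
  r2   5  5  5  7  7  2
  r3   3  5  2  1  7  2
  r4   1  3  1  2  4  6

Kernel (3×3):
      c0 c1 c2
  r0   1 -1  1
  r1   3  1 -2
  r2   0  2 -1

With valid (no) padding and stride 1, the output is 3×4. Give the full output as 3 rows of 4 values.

0 23 26 22
30 3 15 40
20 22 -2 10

Output[0,0]: The receptive field on the input at this output position is [4 8 4 / 4 1 9 / 5 5 5]. Elementwise product with the kernel and sum: 4·1 + 8·-1 + 4·1 + 4·3 + 1·1 + 9·-2 + 5·2 + 5·-1.
Output[0,1]: The receptive field on the input at this output position is [8 4 8 / 1 9 2 / 5 5 7]. Elementwise product with the kernel and sum: 8·1 + 4·-1 + 8·1 + 1·3 + 9·1 + 2·-2 + 5·2 + 7·-1.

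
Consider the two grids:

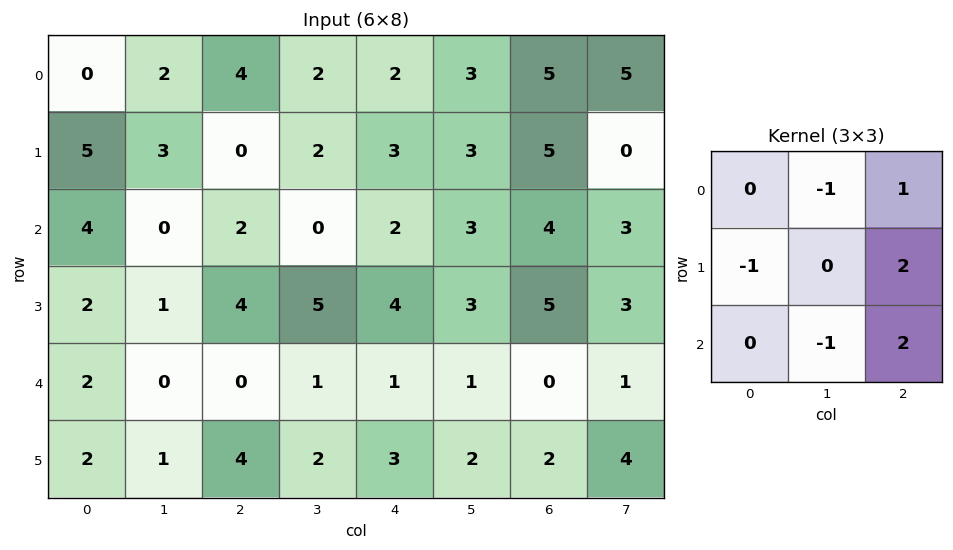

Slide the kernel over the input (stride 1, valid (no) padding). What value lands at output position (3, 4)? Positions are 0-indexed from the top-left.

3

The receptive field on the input at this output position is [4 3 5 / 1 1 0 / 3 2 2]. Elementwise product with the kernel and sum: 3·-1 + 5·1 + 1·-1 + 0·2 + 2·-1 + 2·2.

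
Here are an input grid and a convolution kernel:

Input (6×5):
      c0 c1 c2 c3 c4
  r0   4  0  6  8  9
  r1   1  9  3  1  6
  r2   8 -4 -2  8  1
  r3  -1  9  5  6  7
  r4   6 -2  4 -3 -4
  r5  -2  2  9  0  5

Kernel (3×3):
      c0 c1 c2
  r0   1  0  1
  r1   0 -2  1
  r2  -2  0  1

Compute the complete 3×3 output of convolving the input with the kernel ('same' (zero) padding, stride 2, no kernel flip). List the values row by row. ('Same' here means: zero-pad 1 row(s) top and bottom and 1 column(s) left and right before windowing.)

1 -21 -20
-2 10 -13
-3 0 14

Output[0,0]: The receptive field on the zero-padded input at this output position is [0 0 0 / 0 4 0 / 0 1 9]. Elementwise product with the kernel and sum: 0·1 + 0·1 + 4·-2 + 0·1 + 0·-2 + 9·1.
Output[0,1]: The receptive field on the zero-padded input at this output position is [0 0 0 / 0 6 8 / 9 3 1]. Elementwise product with the kernel and sum: 0·1 + 0·1 + 6·-2 + 8·1 + 9·-2 + 1·1.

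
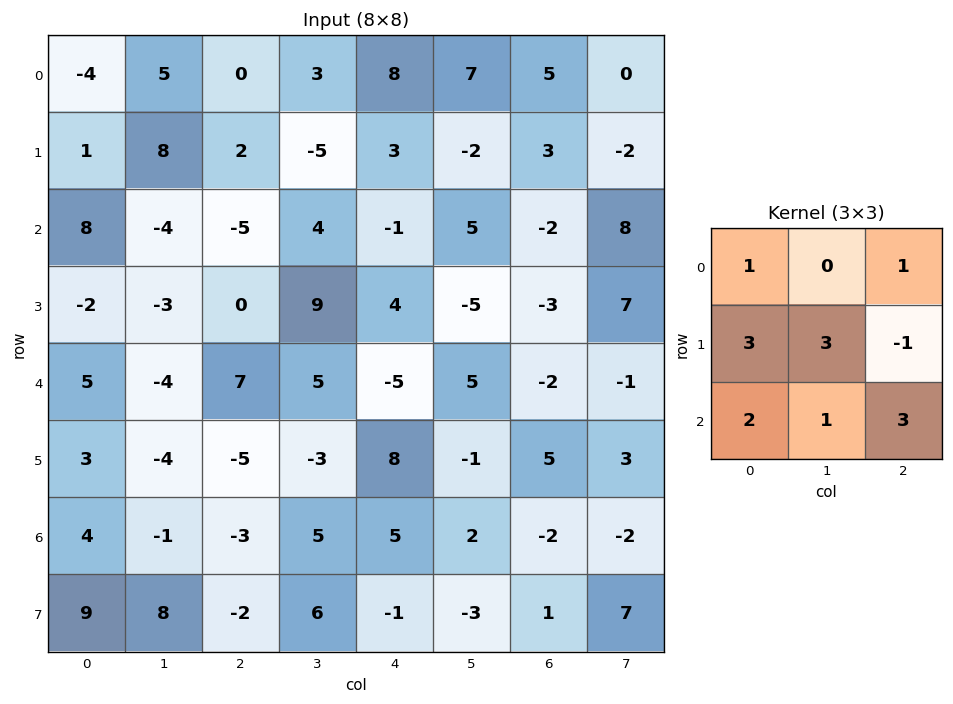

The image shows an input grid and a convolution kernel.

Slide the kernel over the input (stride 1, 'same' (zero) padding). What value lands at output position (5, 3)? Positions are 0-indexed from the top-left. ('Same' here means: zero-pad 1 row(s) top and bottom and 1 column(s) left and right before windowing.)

The receptive field on the zero-padded input at this output position is [7 5 -5 / -5 -3 8 / -3 5 5]. Elementwise product with the kernel and sum: 7·1 + -5·1 + -5·3 + -3·3 + 8·-1 + -3·2 + 5·1 + 5·3.

-16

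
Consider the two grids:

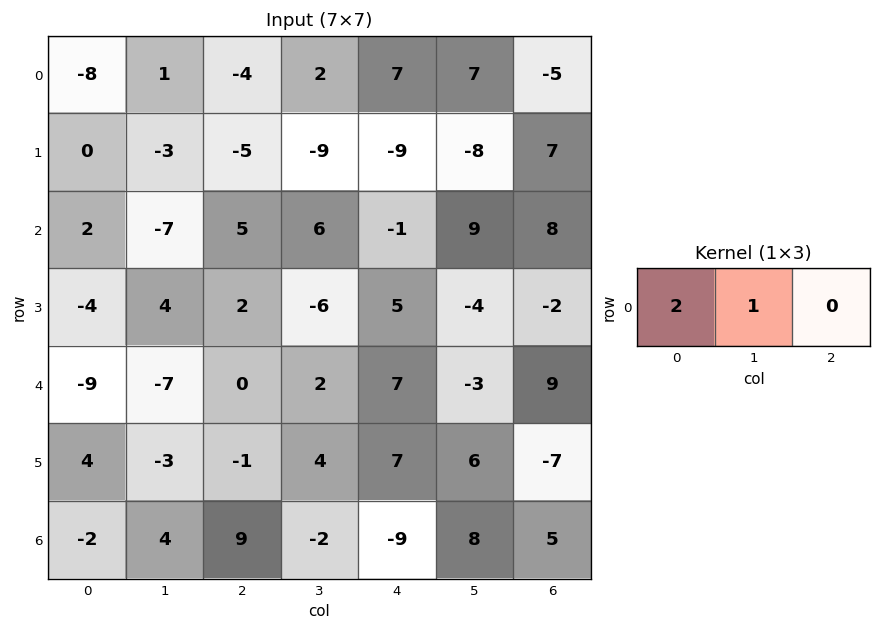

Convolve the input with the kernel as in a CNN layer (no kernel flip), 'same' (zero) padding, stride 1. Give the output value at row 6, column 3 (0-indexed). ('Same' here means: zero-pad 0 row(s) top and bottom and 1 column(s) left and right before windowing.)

The receptive field on the zero-padded input at this output position is [9 -2 -9]. Elementwise product with the kernel and sum: 9·2 + -2·1.

16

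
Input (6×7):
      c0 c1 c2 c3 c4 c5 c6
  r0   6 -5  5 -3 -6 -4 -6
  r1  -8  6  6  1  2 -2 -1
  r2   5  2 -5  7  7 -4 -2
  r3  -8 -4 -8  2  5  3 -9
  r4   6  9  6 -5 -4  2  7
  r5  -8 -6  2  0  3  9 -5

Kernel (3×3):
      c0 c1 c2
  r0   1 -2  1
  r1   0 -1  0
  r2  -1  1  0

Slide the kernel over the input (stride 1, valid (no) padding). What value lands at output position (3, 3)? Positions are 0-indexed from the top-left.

2

The receptive field on the input at this output position is [2 5 3 / -5 -4 2 / 0 3 9]. Elementwise product with the kernel and sum: 2·1 + 5·-2 + 3·1 + -4·-1 + 0·-1 + 3·1.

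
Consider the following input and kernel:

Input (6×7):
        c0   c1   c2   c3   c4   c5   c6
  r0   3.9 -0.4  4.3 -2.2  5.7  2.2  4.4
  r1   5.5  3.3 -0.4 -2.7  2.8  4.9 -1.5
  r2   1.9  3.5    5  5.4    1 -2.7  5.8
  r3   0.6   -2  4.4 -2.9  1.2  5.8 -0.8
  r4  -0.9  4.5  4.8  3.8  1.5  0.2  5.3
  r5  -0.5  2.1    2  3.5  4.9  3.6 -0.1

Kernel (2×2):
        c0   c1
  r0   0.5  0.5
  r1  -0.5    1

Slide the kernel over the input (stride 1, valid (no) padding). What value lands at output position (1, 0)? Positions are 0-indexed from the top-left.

6.95

The receptive field on the input at this output position is [5.5 3.3 / 1.9 3.5]. Elementwise product with the kernel and sum: 5.5·0.5 + 3.3·0.5 + 1.9·-0.5 + 3.5·1.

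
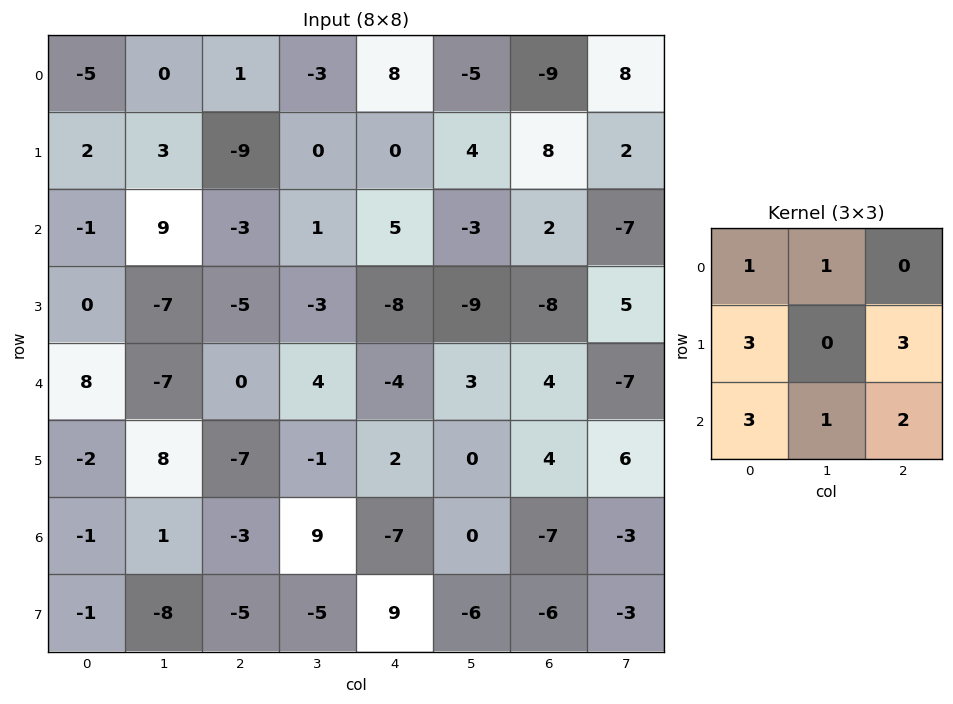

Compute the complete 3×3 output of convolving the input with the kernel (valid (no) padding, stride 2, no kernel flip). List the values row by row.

-26 -27 43
10 -45 -47
-34 -25 -18

Output[0,0]: The receptive field on the input at this output position is [-5 0 1 / 2 3 -9 / -1 9 -3]. Elementwise product with the kernel and sum: -5·1 + 0·1 + 2·3 + -9·3 + -1·3 + 9·1 + -3·2.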